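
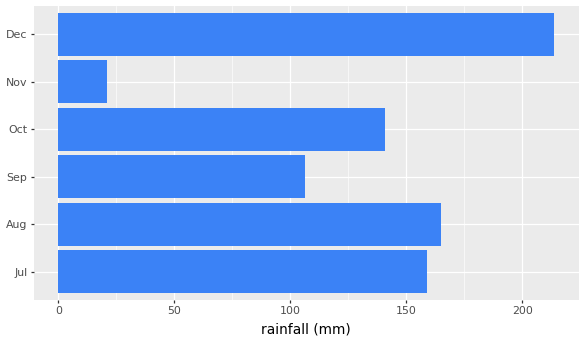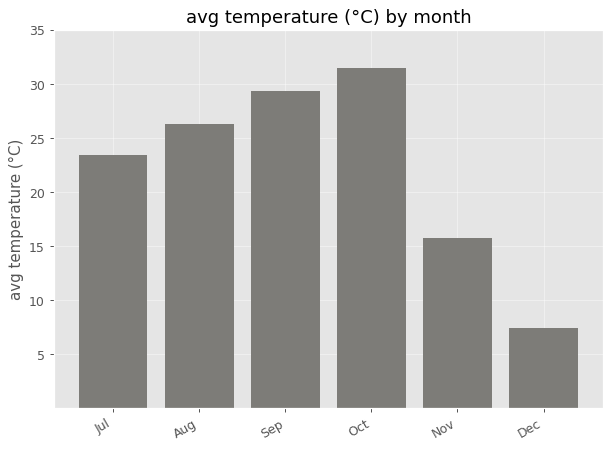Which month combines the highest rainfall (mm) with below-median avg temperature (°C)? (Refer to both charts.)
Dec

Chart 2 median avg temperature (°C) ≈ 25; below-median months: Jul, Nov, Dec. Among those, Dec has the highest rainfall (mm) (≈ 220).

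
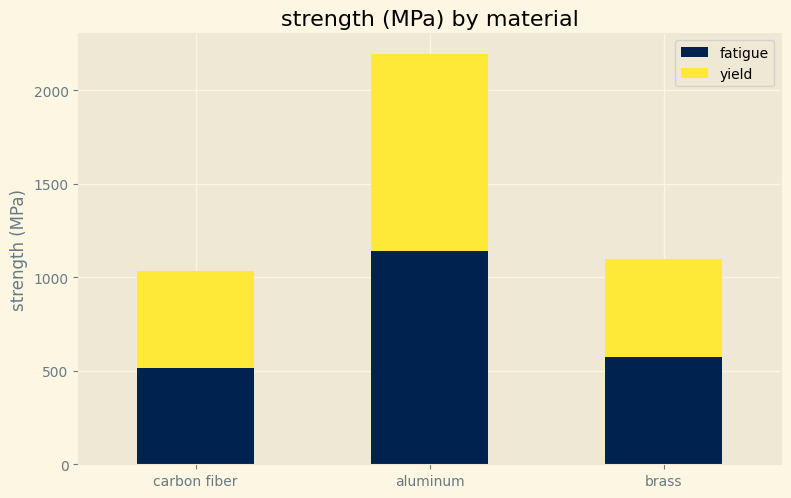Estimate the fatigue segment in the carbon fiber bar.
≈ 600

fatigue top ≈ 600, bottom ≈ 0; segment ≈ 600.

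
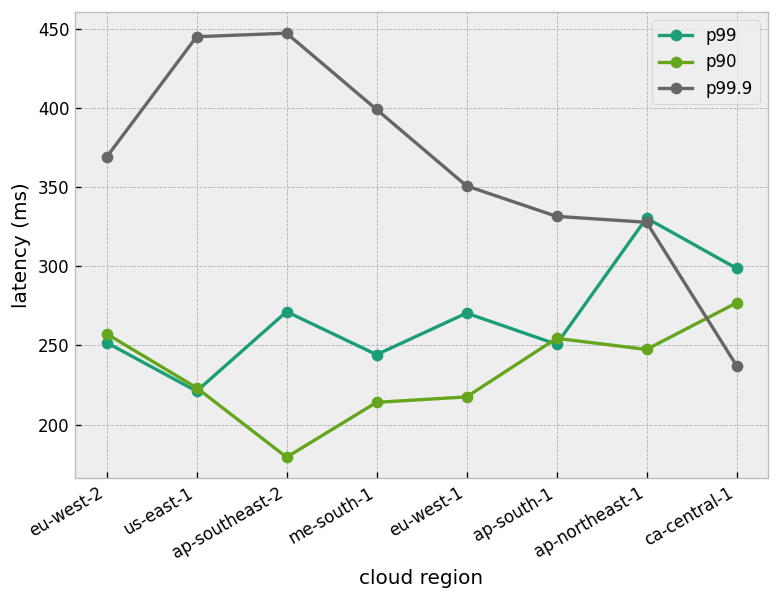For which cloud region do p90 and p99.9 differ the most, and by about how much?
ap-southeast-2, ≈ 275 ms

ap-southeast-2: p90 ≈ 175, p99.9 ≈ 450 → gap ≈ 275. Next-largest (us-east-1) is only ≈ 225.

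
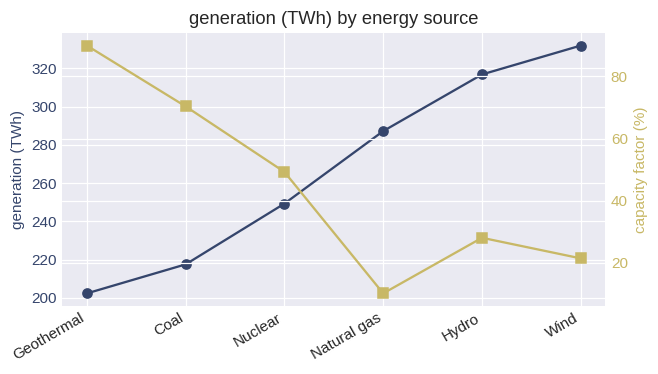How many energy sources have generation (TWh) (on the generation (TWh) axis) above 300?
2

Above 300: Hydro, Wind.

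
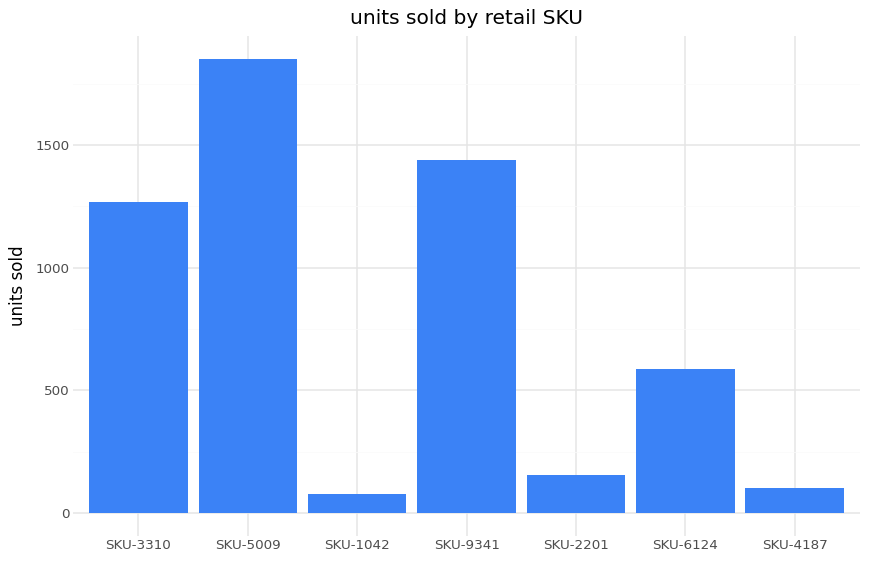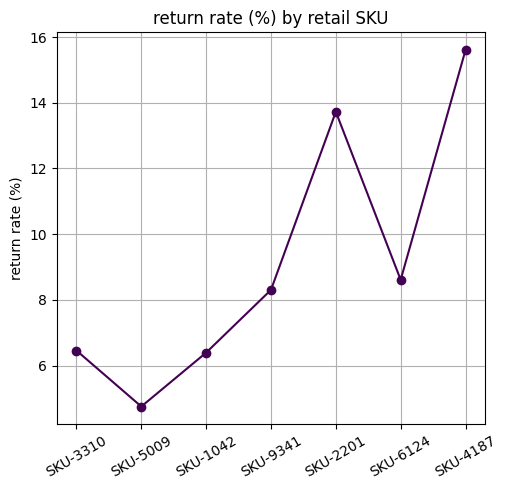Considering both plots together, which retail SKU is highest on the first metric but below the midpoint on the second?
SKU-5009

Chart 2 median return rate (%) ≈ 8; below-median retail SKUs: SKU-3310, SKU-5009, SKU-1042. Among those, SKU-5009 has the highest units sold (≈ 1800).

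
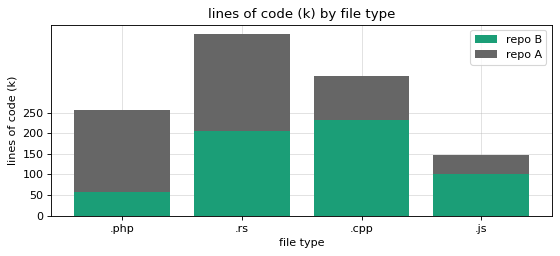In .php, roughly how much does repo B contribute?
≈ 50

repo B top ≈ 50, bottom ≈ 0; segment ≈ 50.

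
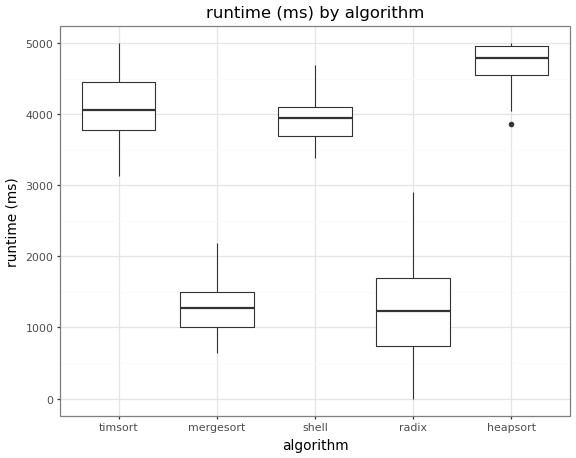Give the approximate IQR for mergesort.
≈ 500

Q3 ≈ 1500, Q1 ≈ 1000; IQR ≈ 500.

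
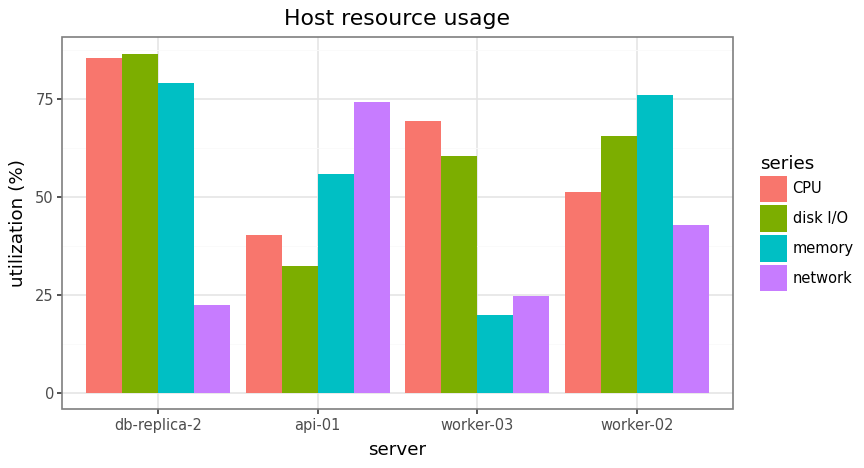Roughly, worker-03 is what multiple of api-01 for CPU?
≈ 1.75×

worker-03 ≈ 70, api-01 ≈ 40; 70/40 ≈ 1.75.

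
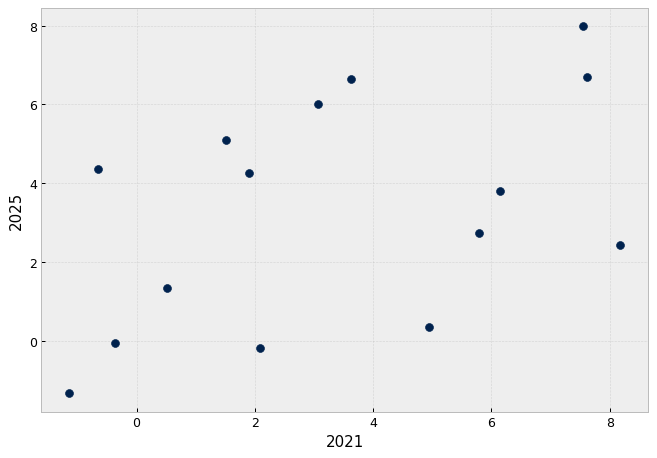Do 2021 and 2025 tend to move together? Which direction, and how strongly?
Points are positively correlated; moderate (|r| ≈ 0.5).

positive, moderate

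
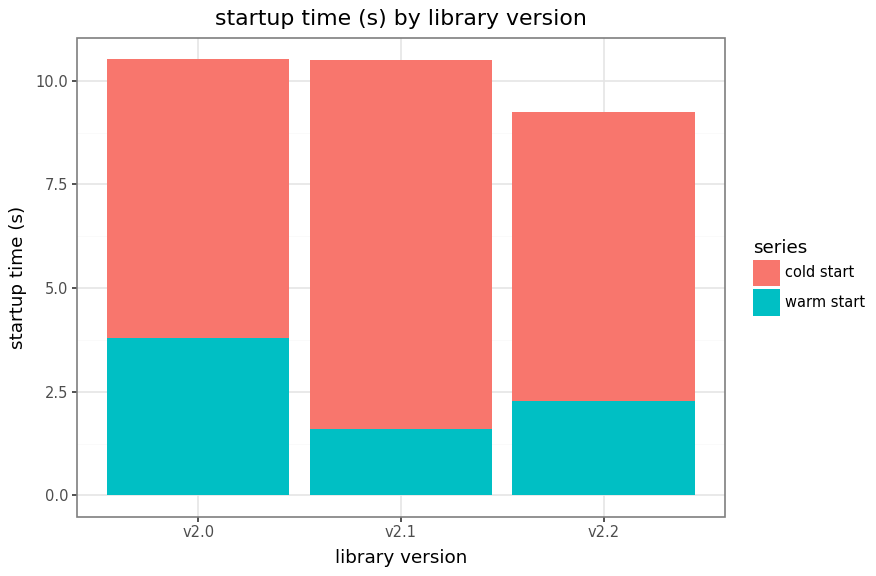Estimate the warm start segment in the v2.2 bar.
≈ 2

warm start top ≈ 2, bottom ≈ 0; segment ≈ 2.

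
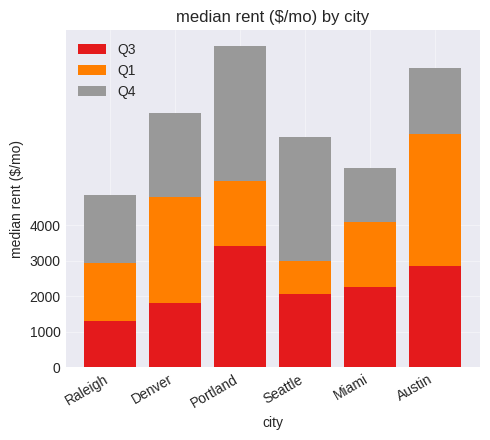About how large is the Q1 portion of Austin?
≈ 4000

Q1 top ≈ 7000, bottom ≈ 3000; segment ≈ 4000.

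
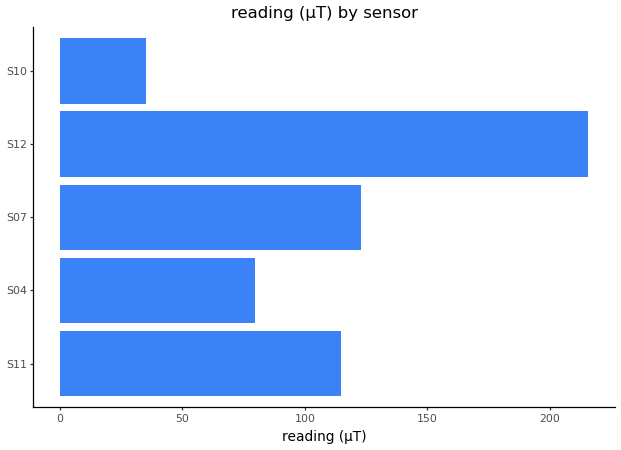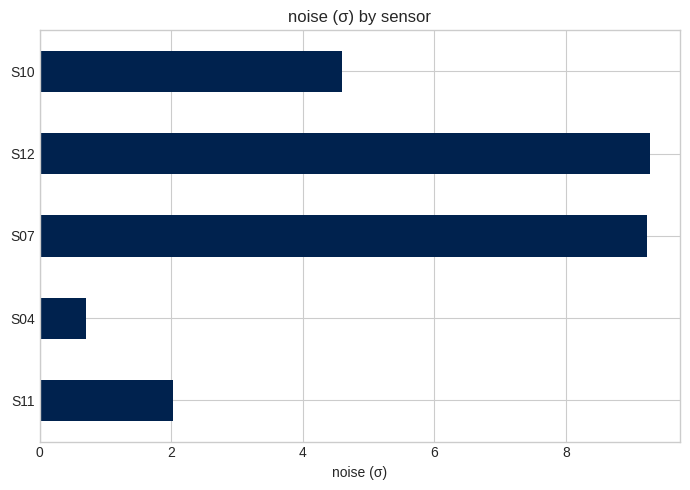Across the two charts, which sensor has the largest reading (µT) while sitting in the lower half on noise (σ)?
Chart 2 median noise (σ) ≈ 5; below-median sensors: S11, S04. Among those, S11 has the highest reading (µT) (≈ 120).

S11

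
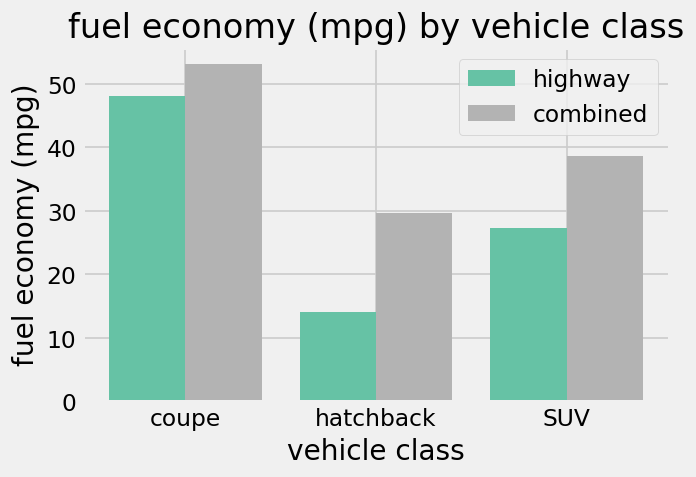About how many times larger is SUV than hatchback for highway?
≈ 1.67×

SUV ≈ 25, hatchback ≈ 15; 25/15 ≈ 1.67.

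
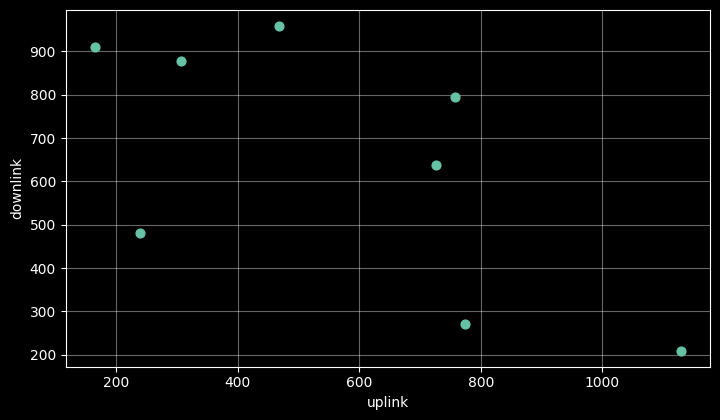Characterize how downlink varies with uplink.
Points are negatively correlated; moderate (|r| ≈ 0.6).

negative, moderate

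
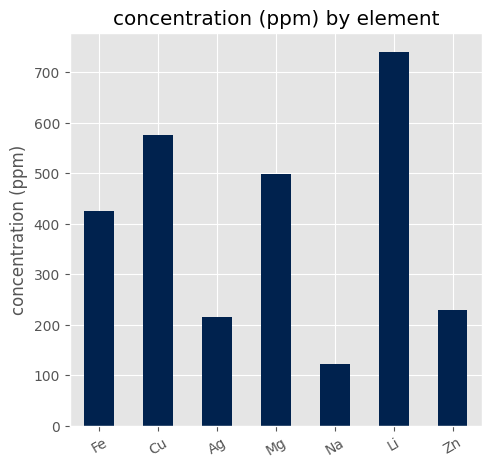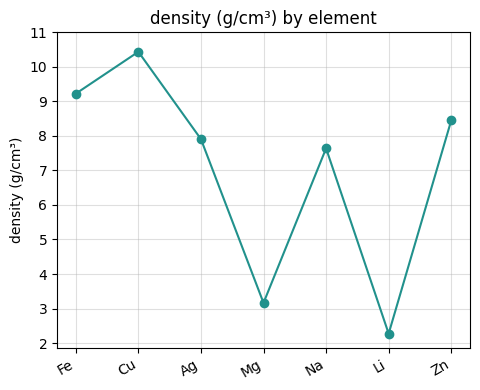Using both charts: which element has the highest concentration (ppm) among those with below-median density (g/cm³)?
Li

Chart 2 median density (g/cm³) ≈ 8; below-median elements: Mg, Na, Li. Among those, Li has the highest concentration (ppm) (≈ 700).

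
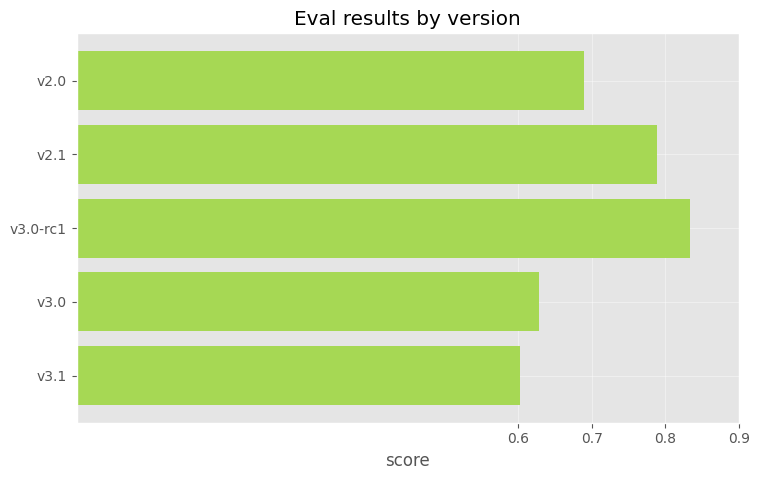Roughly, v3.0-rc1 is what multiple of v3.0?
v3.0-rc1 ≈ 0.8, v3.0 ≈ 0.6; 0.8/0.6 ≈ 1.33.

≈ 1.33×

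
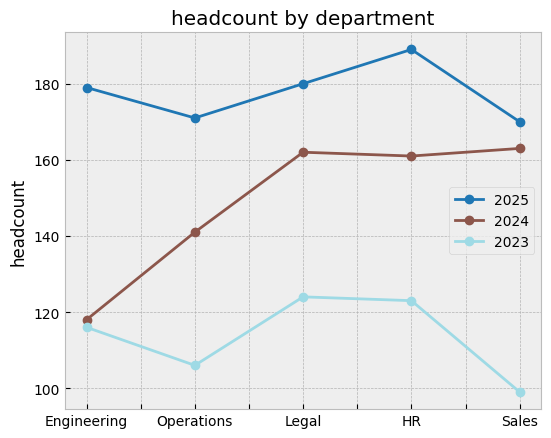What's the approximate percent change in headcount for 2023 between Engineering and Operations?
≈ -8.3%

Engineering ≈ 120, Operations ≈ 110; (110 − 120) / 120 ≈ -8.3%.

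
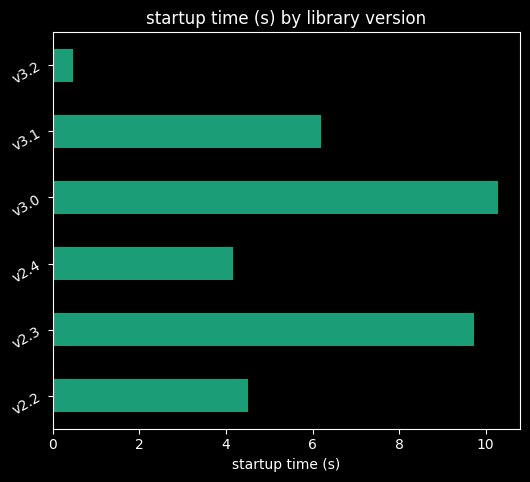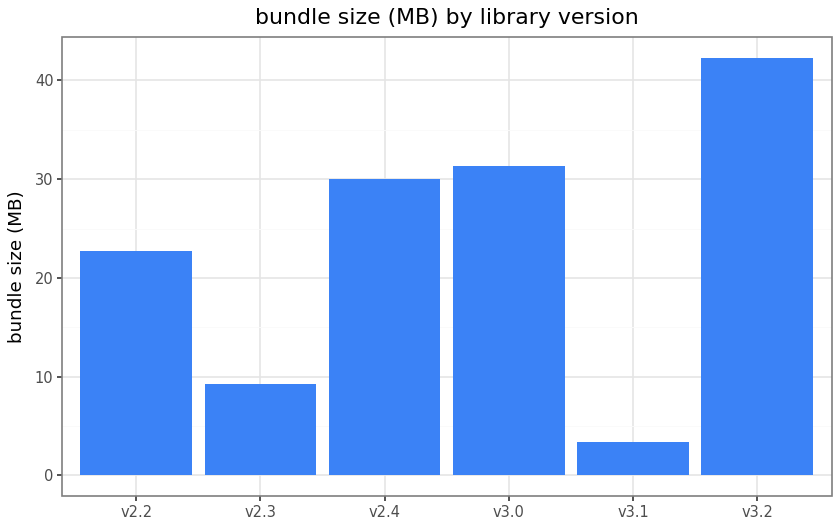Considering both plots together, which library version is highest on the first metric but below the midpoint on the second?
v2.3

Chart 2 median bundle size (MB) ≈ 25; below-median library versions: v2.2, v2.3, v3.1. Among those, v2.3 has the highest startup time (s) (≈ 10).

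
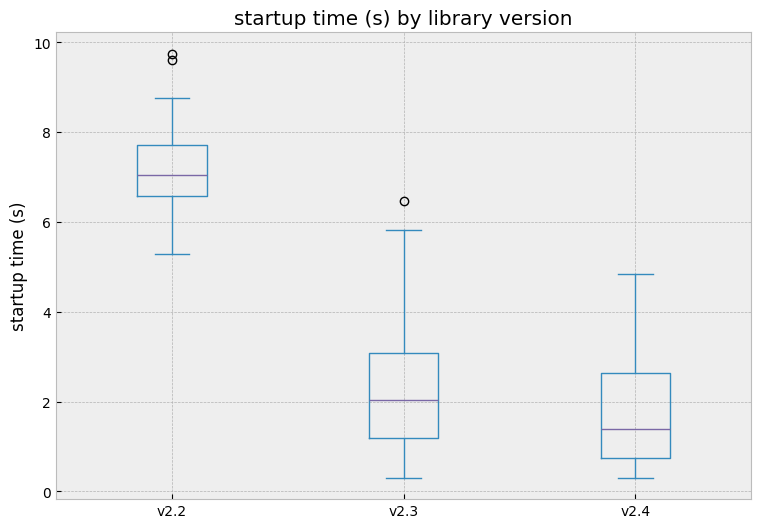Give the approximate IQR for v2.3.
≈ 2.0

Q3 ≈ 3.0, Q1 ≈ 1.0; IQR ≈ 2.0.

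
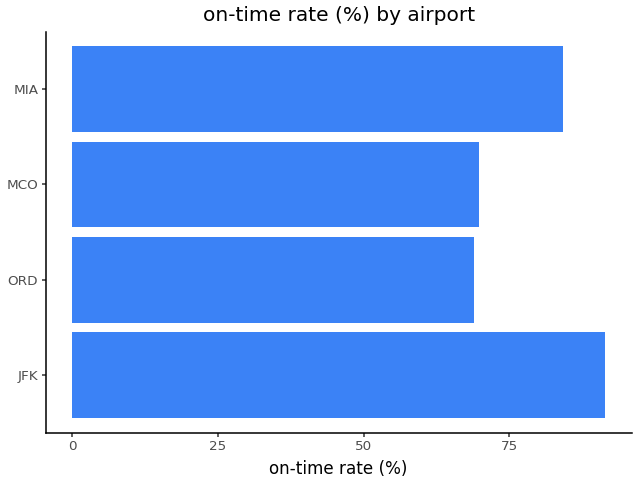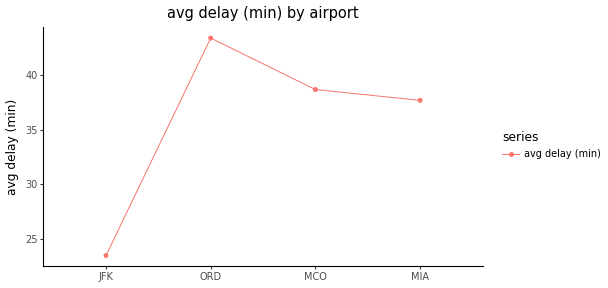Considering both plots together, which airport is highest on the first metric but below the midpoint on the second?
Chart 2 median avg delay (min) ≈ 40; below-median airports: JFK, MIA. Among those, JFK has the highest on-time rate (%) (≈ 90).

JFK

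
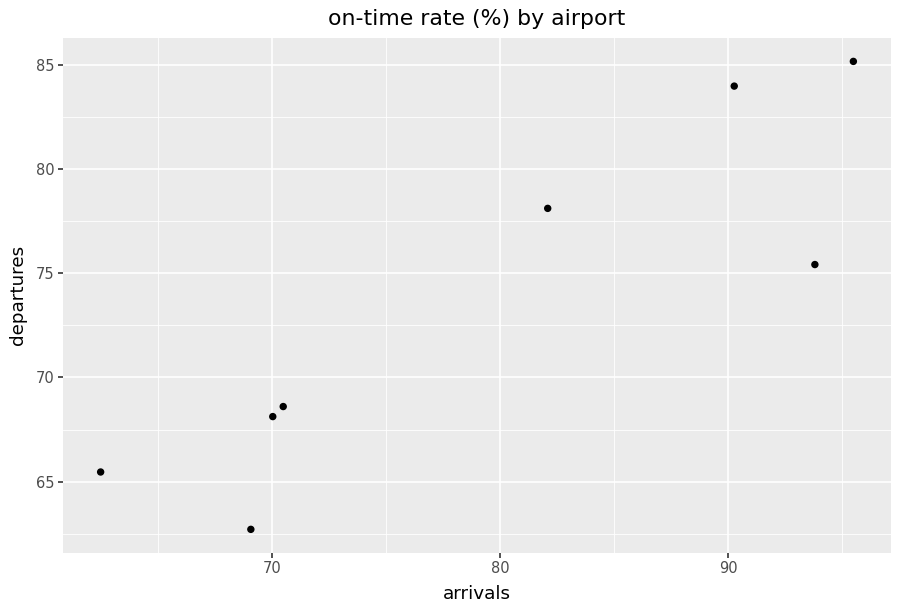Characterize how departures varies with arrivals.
positive, strong

Points are positively correlated; strong (|r| ≈ 0.9).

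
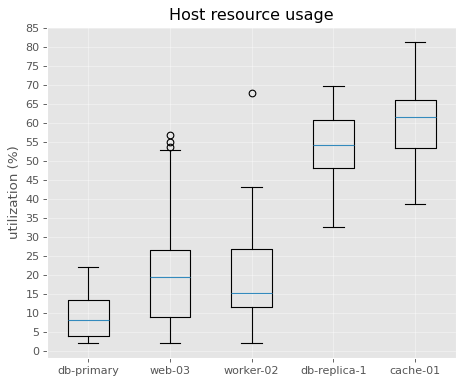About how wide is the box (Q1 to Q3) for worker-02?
≈ 15

Q3 ≈ 25, Q1 ≈ 10; IQR ≈ 15.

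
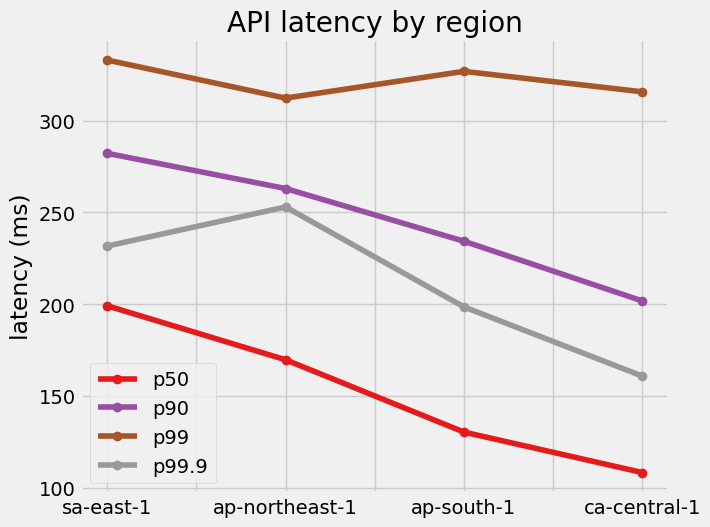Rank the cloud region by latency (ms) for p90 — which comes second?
Top 3 for p90: sa-east-1 ≈ 280, ap-northeast-1 ≈ 260, ap-south-1 ≈ 240.

ap-northeast-1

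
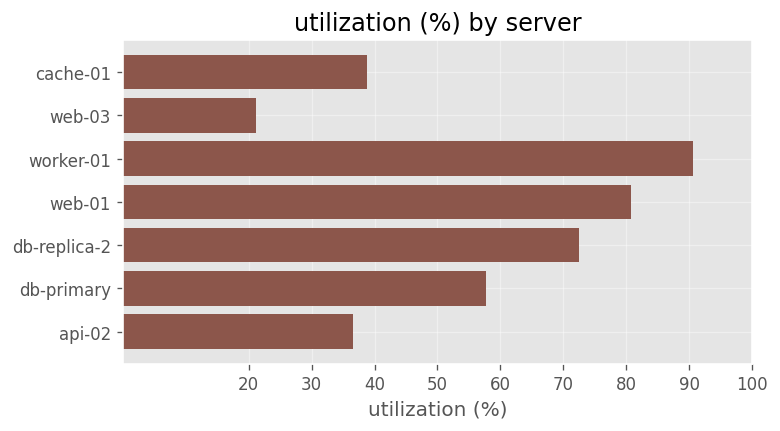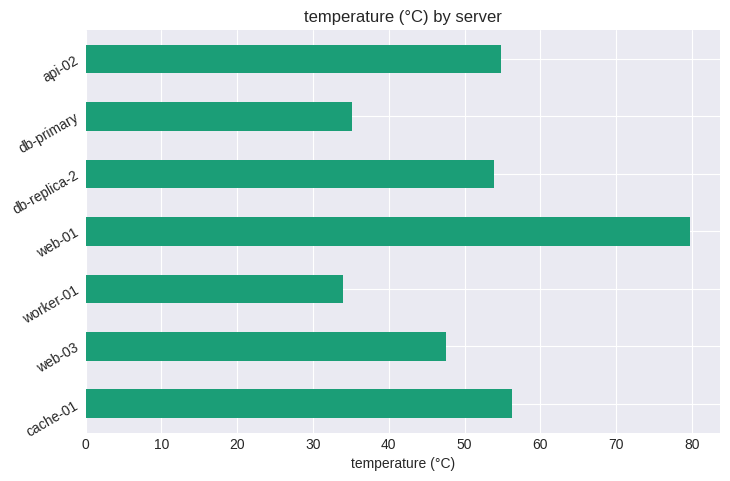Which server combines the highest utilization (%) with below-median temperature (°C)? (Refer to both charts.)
Chart 2 median temperature (°C) ≈ 50; below-median servers: web-03, worker-01, db-primary. Among those, worker-01 has the highest utilization (%) (≈ 90).

worker-01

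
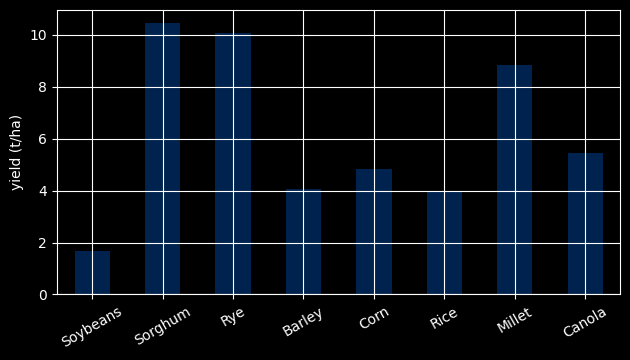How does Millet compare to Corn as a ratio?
≈ 1.8×

Millet ≈ 9, Corn ≈ 5; 9/5 ≈ 1.8.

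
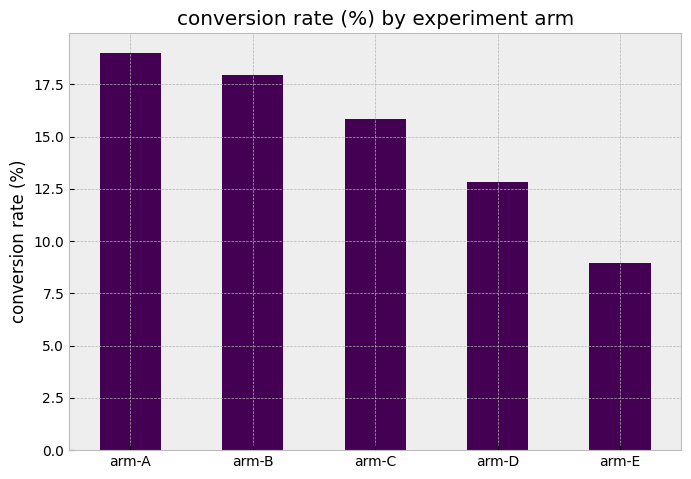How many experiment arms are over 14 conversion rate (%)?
3

Above 14: arm-A, arm-B, arm-C.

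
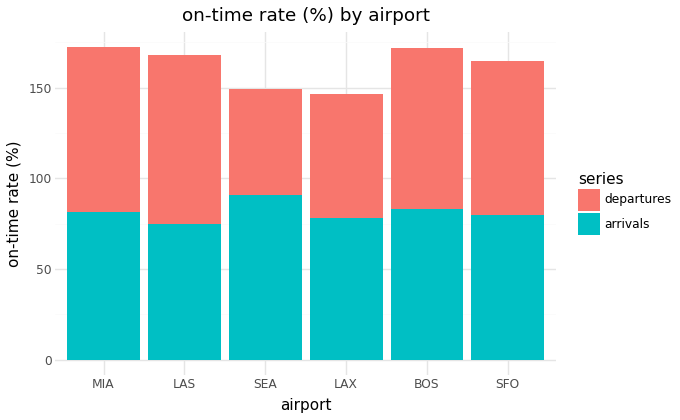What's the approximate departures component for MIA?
≈ 100

departures top ≈ 180, bottom ≈ 80; segment ≈ 100.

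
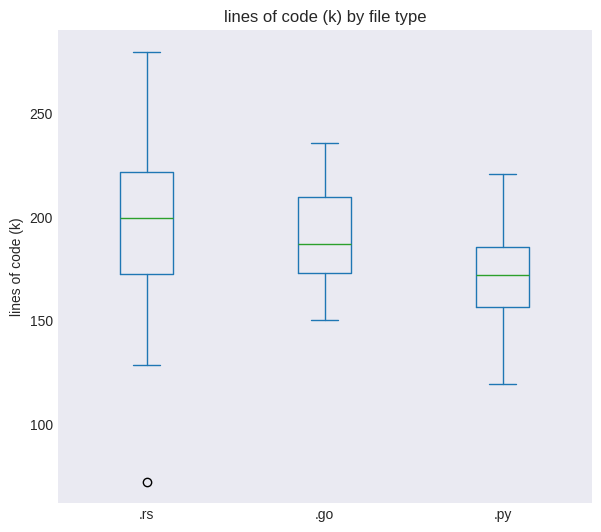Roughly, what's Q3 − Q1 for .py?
Q3 ≈ 185, Q1 ≈ 155; IQR ≈ 30.

≈ 30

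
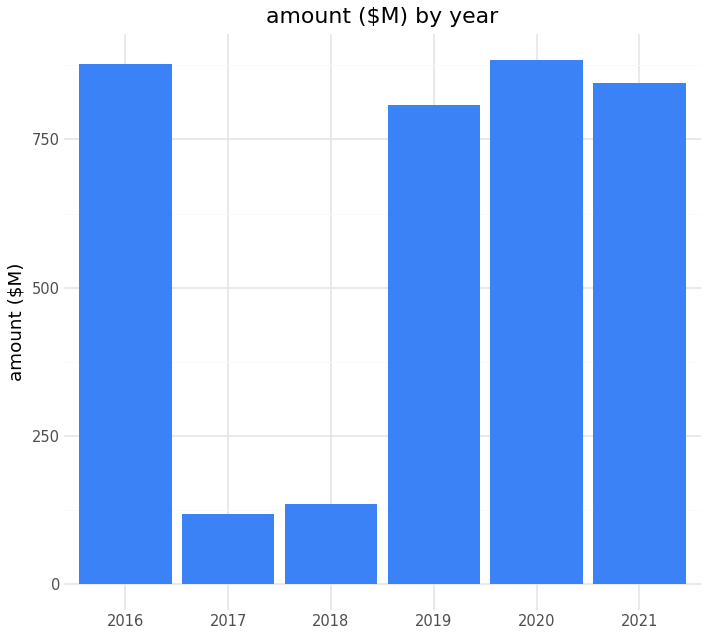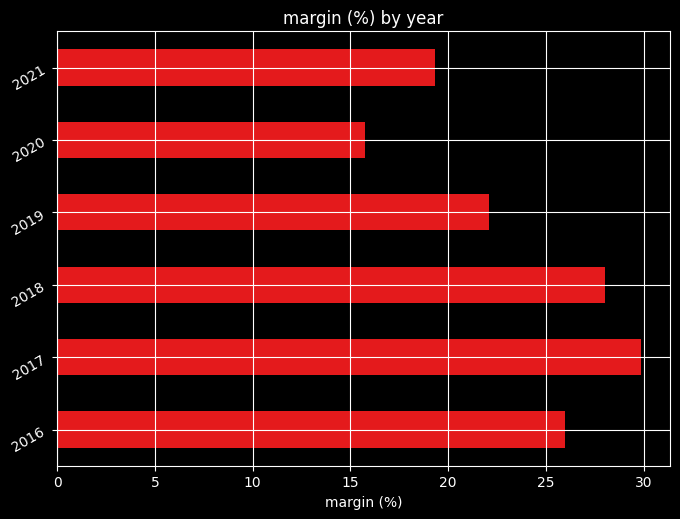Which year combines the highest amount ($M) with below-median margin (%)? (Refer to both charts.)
Chart 2 median margin (%) ≈ 25; below-median years: 2019, 2020, 2021. Among those, 2020 has the highest amount ($M) (≈ 900).

2020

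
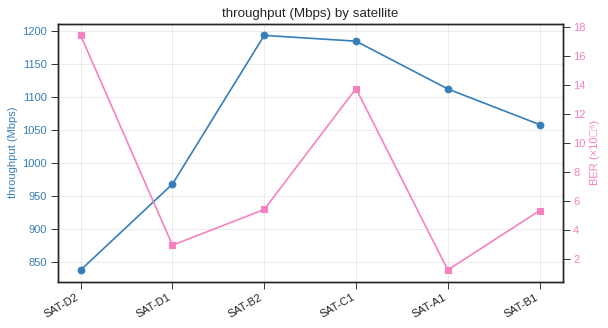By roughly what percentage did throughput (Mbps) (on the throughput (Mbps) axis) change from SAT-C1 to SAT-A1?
SAT-C1 ≈ 1200, SAT-A1 ≈ 1100; (1100 − 1200) / 1200 ≈ -8.3%.

≈ -8.3%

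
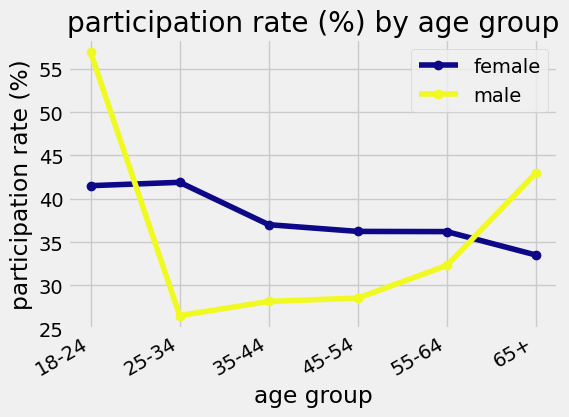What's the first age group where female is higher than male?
25-34

18-24: female ≈ 40 vs male ≈ 55 (not yet); 25-34: female ≈ 40 vs male ≈ 25 (first crossover).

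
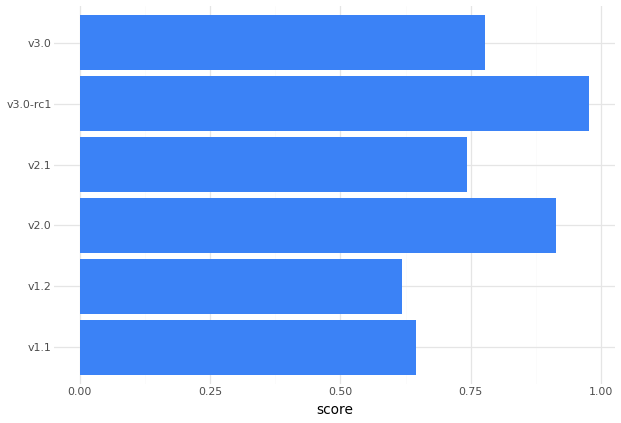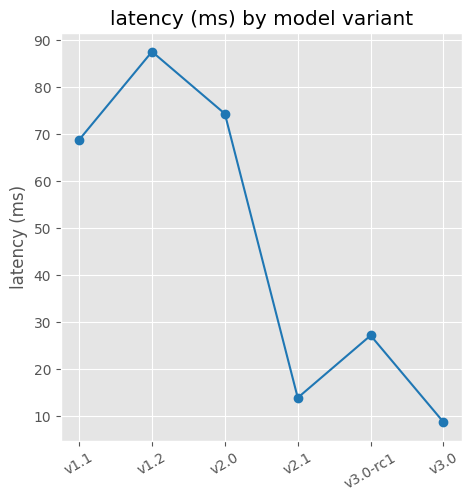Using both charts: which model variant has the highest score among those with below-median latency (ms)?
Chart 2 median latency (ms) ≈ 50; below-median model variants: v2.1, v3.0-rc1, v3.0. Among those, v3.0-rc1 has the highest score (≈ 1).

v3.0-rc1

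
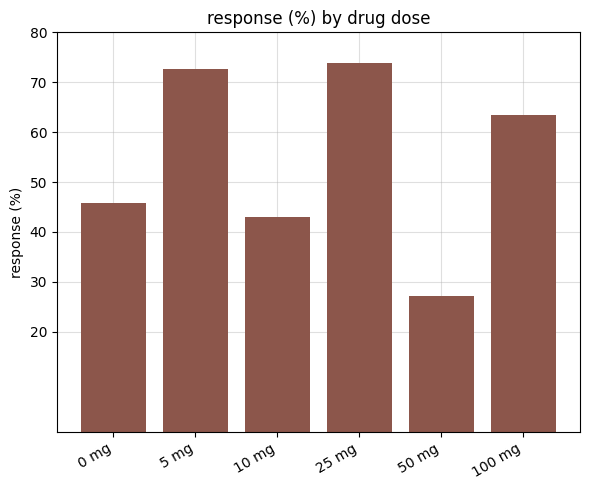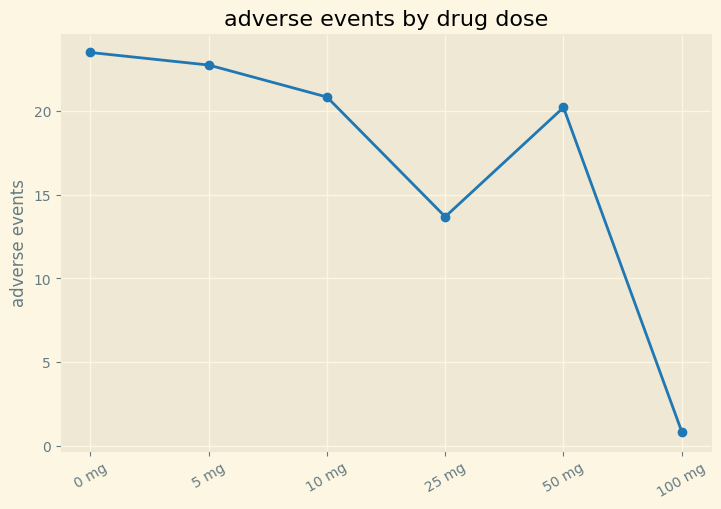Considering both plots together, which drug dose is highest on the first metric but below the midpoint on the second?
25 mg

Chart 2 median adverse events ≈ 20; below-median drug doses: 25 mg, 50 mg, 100 mg. Among those, 25 mg has the highest response (%) (≈ 70).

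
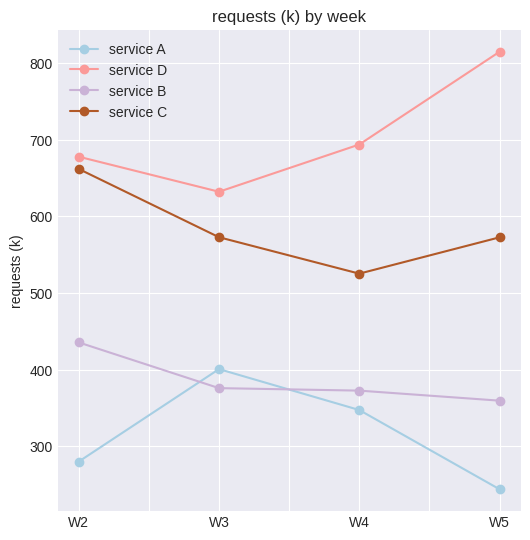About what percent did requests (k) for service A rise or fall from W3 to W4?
≈ -12.5%

W3 ≈ 400, W4 ≈ 350; (350 − 400) / 400 ≈ -12.5%.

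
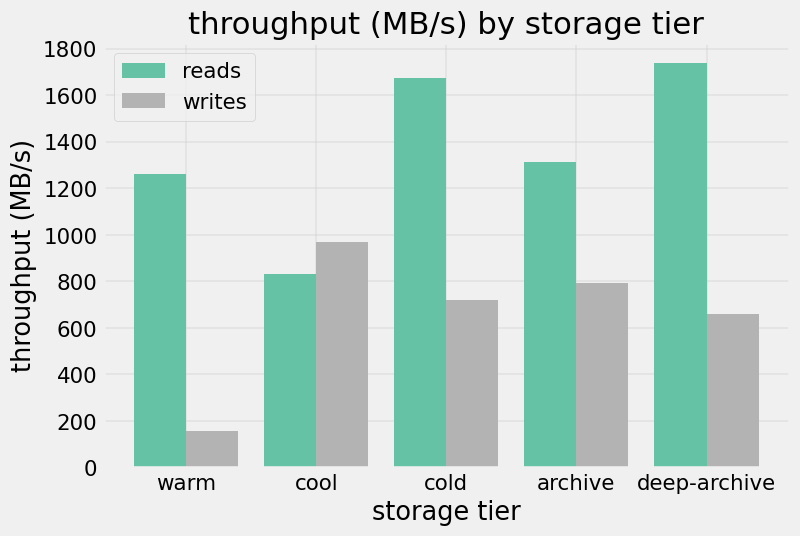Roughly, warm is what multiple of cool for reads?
warm ≈ 1200, cool ≈ 800; 1200/800 ≈ 1.5.

≈ 1.5×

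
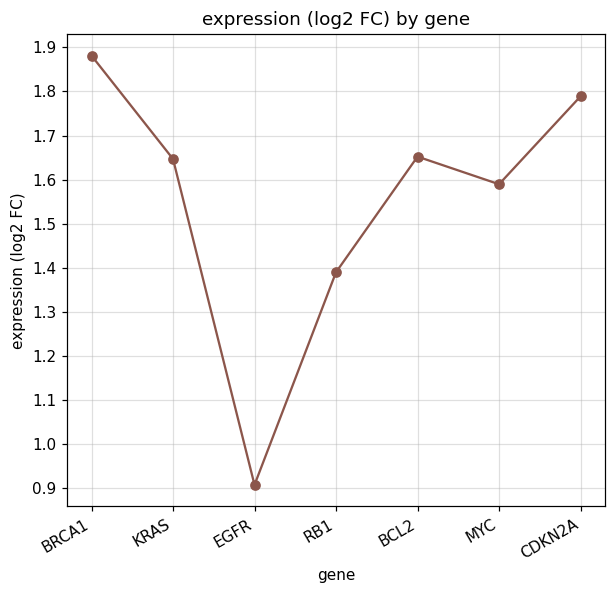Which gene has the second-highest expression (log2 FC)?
CDKN2A

Top 3: BRCA1 ≈ 1.9, CDKN2A ≈ 1.8, BCL2 ≈ 1.7.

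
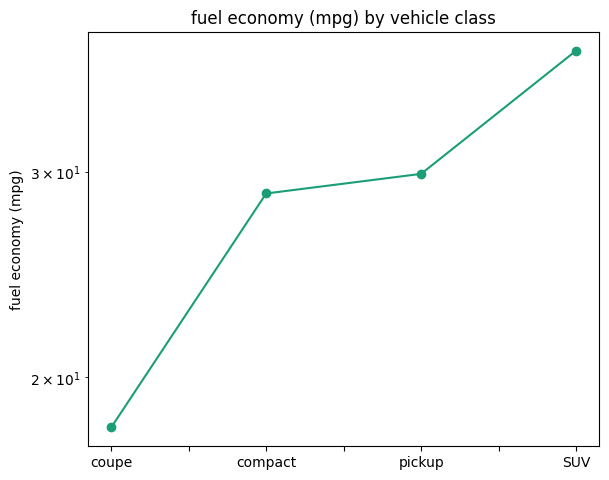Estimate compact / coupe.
≈ 1.56×

compact ≈ 28, coupe ≈ 18; 28/18 ≈ 1.56.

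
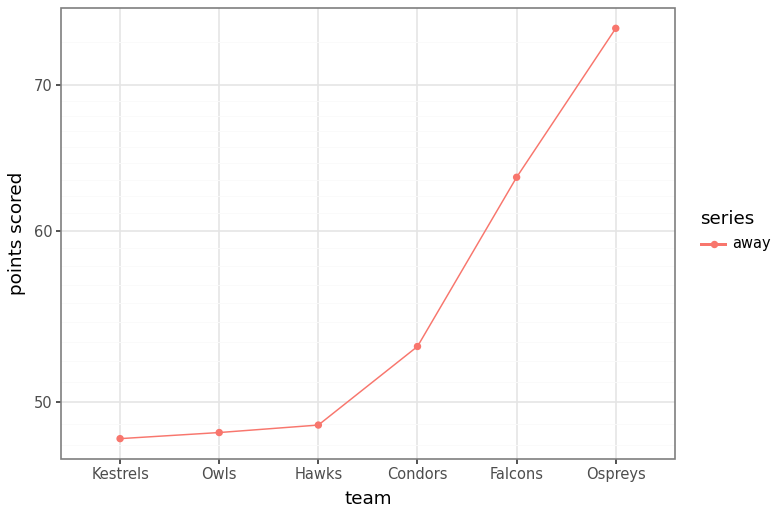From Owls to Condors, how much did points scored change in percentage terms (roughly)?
Owls ≈ 50, Condors ≈ 55; (55 − 50) / 50 ≈ +10%.

≈ +10%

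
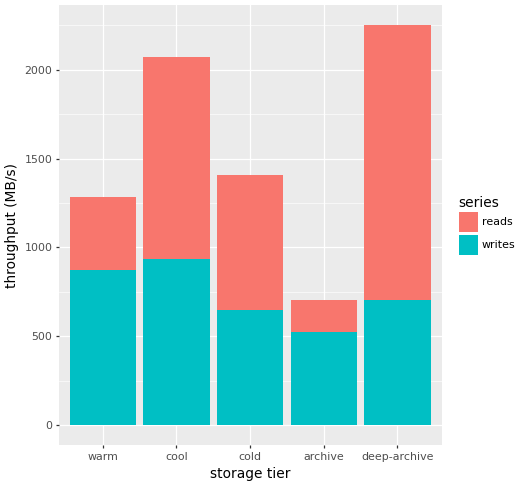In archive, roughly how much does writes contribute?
≈ 600

writes top ≈ 600, bottom ≈ 0; segment ≈ 600.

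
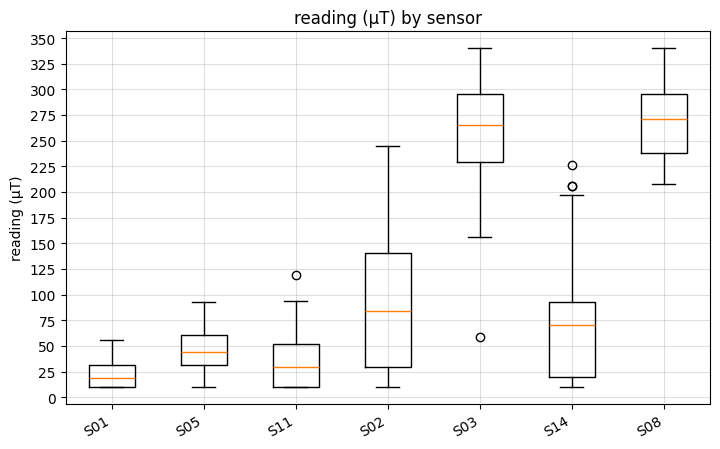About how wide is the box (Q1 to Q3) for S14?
≈ 75

Q3 ≈ 100, Q1 ≈ 25; IQR ≈ 75.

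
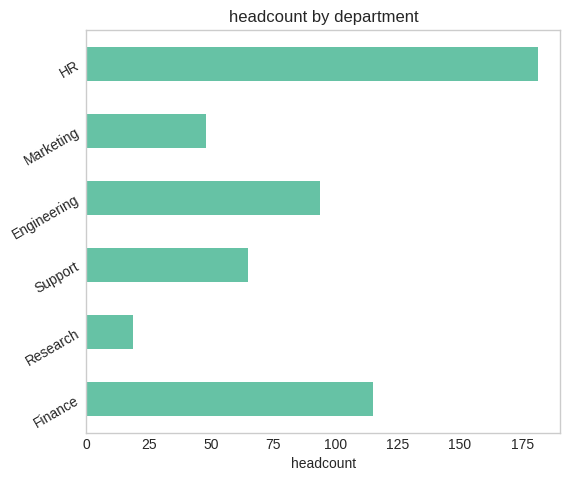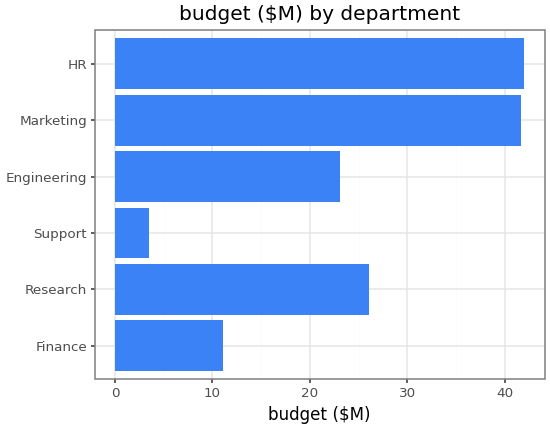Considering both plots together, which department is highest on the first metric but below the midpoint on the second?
Finance

Chart 2 median budget ($M) ≈ 25; below-median departments: Finance, Support, Engineering. Among those, Finance has the highest headcount (≈ 120).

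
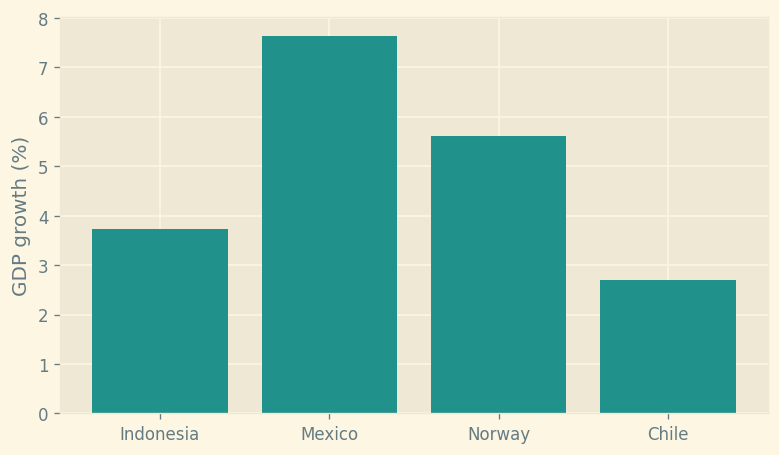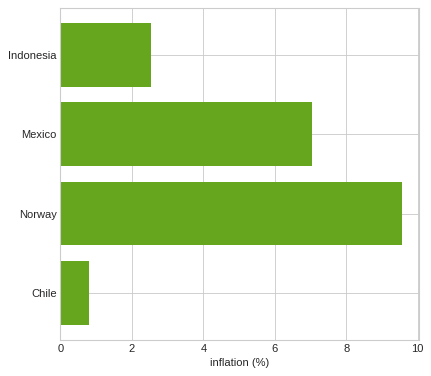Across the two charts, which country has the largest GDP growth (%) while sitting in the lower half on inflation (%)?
Chart 2 median inflation (%) ≈ 5; below-median countries: Indonesia, Chile. Among those, Indonesia has the highest GDP growth (%) (≈ 4).

Indonesia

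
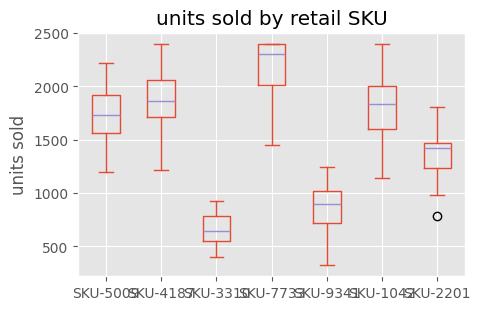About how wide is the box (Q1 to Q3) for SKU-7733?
≈ 400

Q3 ≈ 2400, Q1 ≈ 2000; IQR ≈ 400.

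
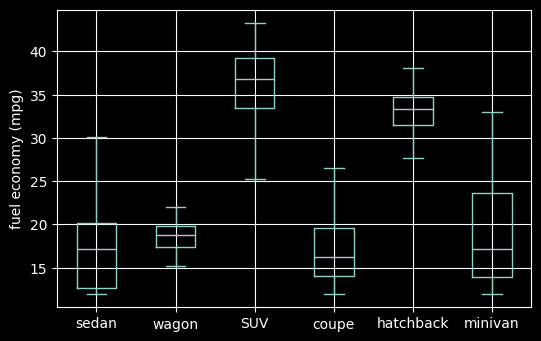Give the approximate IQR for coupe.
Q3 ≈ 20, Q1 ≈ 14; IQR ≈ 6.

≈ 6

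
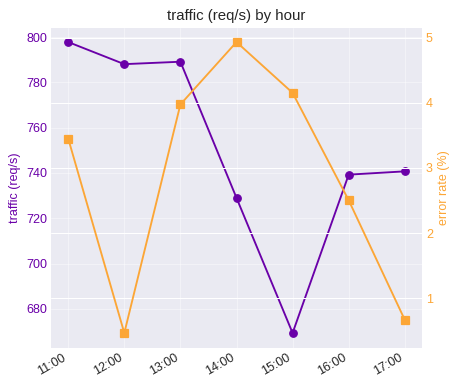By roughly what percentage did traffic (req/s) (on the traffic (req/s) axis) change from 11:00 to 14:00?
≈ -10%

11:00 ≈ 800, 14:00 ≈ 720; (720 − 800) / 800 ≈ -10%.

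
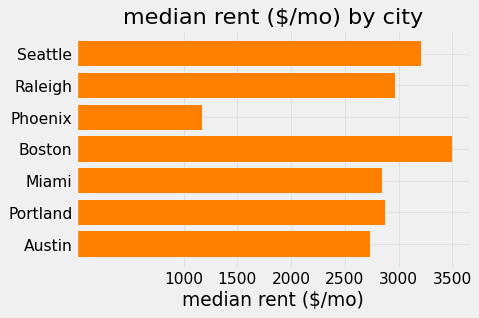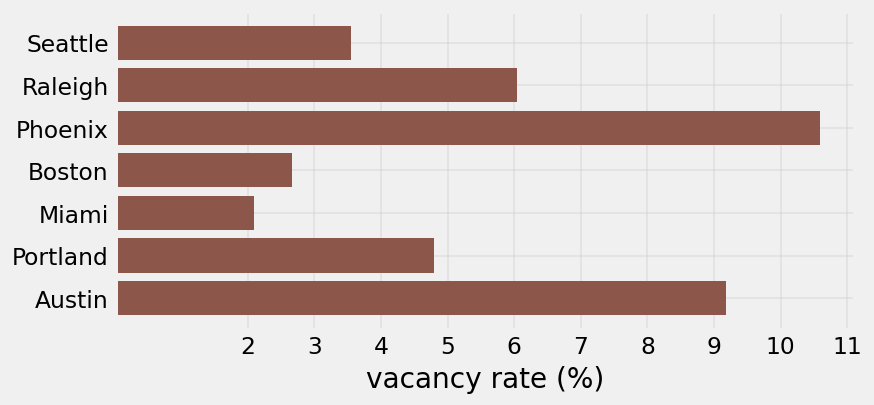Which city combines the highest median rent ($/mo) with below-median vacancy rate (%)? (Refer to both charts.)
Chart 2 median vacancy rate (%) ≈ 5; below-median cities: Seattle, Boston, Miami. Among those, Boston has the highest median rent ($/mo) (≈ 3500).

Boston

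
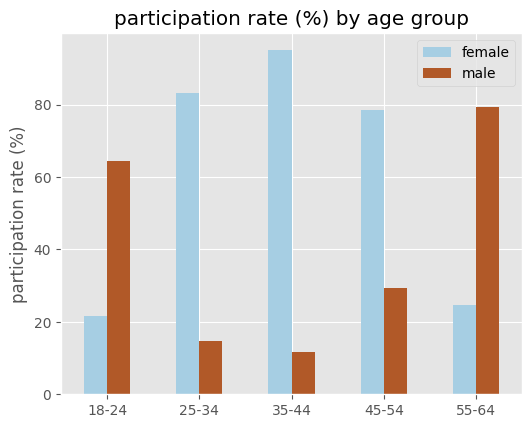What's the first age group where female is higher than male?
18-24: female ≈ 20 vs male ≈ 60 (not yet); 25-34: female ≈ 80 vs male ≈ 10 (first crossover).

25-34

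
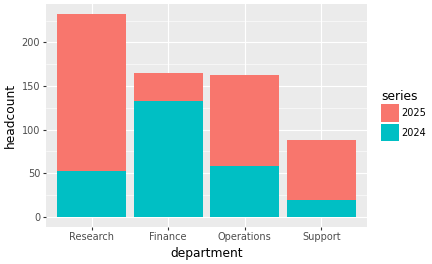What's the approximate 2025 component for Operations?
≈ 100

2025 top ≈ 160, bottom ≈ 60; segment ≈ 100.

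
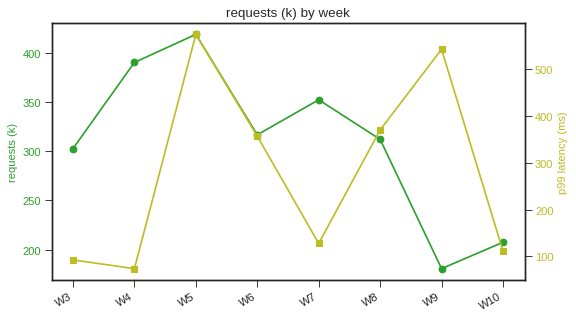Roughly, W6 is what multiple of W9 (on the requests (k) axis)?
≈ 1.78×

W6 ≈ 320, W9 ≈ 180; 320/180 ≈ 1.78.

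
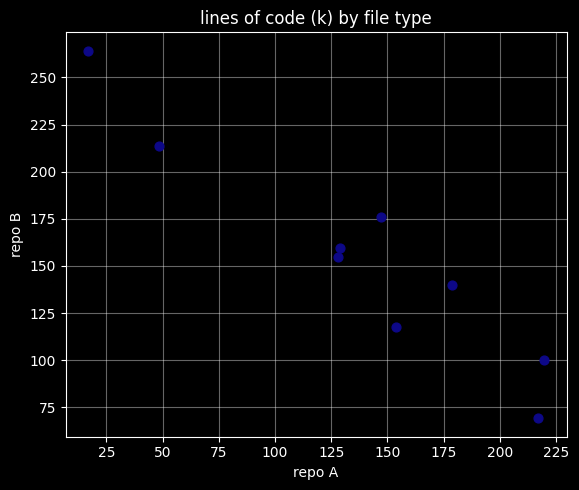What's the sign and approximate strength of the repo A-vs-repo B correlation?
Points are negatively correlated; strong (|r| ≈ 1.0).

negative, strong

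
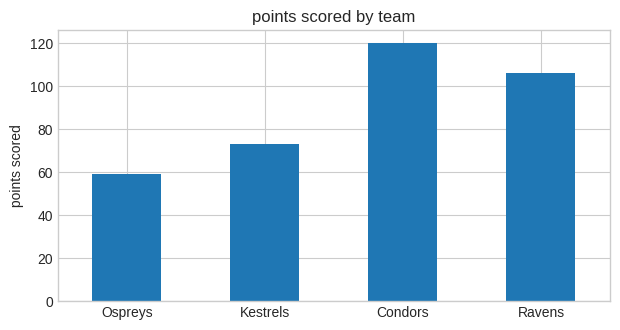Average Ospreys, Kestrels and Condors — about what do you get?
(60 + 70 + 120) / 3 ≈ 83.

≈ 83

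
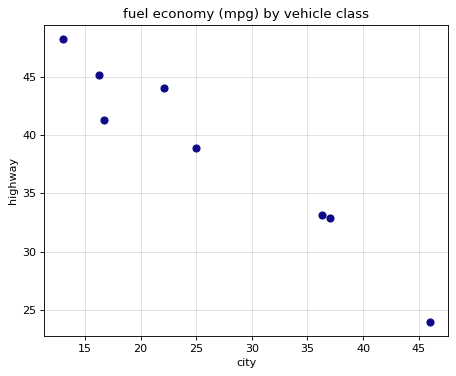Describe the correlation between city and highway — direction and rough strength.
Points are negatively correlated; strong (|r| ≈ 1.0).

negative, strong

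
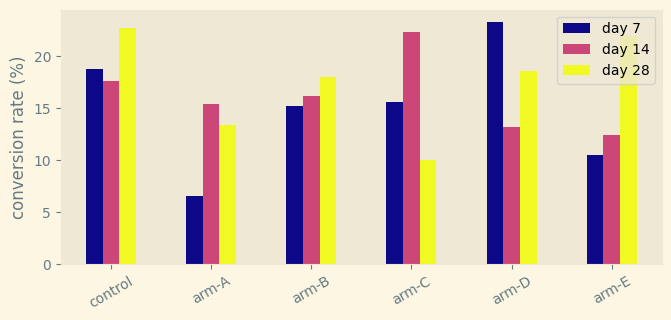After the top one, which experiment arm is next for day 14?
Top 3 for day 14: arm-C ≈ 22, control ≈ 18, arm-B ≈ 16.

control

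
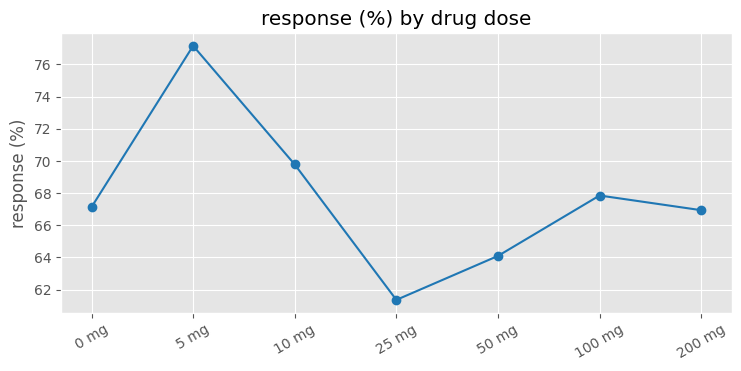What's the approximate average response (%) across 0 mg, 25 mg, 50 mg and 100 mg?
≈ 66

(68 + 62 + 64 + 68) / 4 ≈ 66.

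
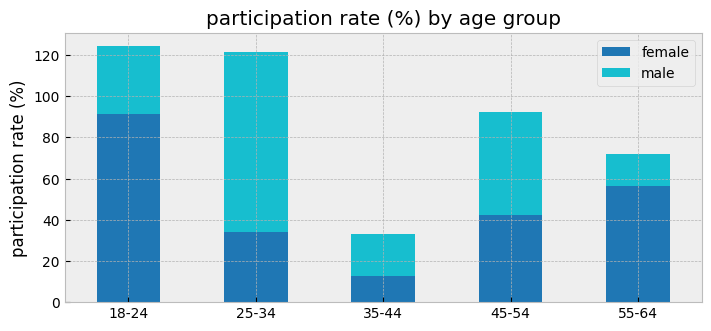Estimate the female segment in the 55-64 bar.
female top ≈ 60, bottom ≈ 0; segment ≈ 60.

≈ 60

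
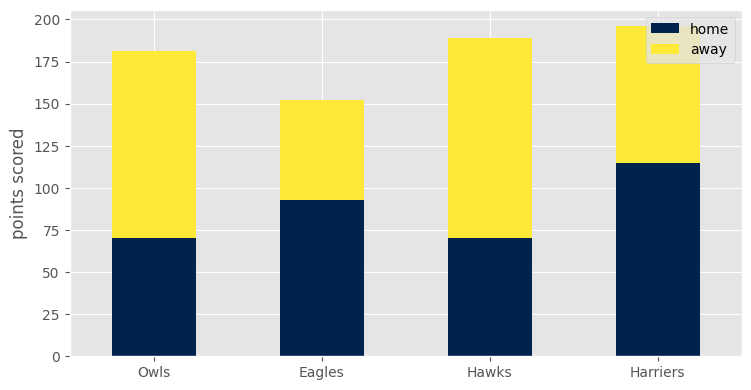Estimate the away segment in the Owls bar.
away top ≈ 180, bottom ≈ 80; segment ≈ 100.

≈ 100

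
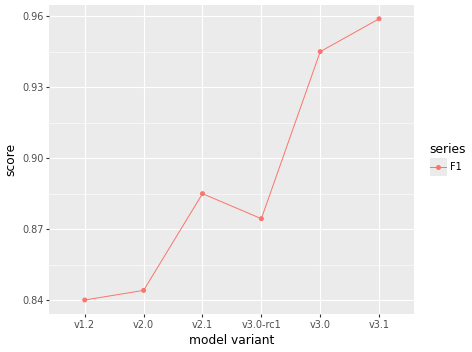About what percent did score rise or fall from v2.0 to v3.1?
v2.0 ≈ 0.84, v3.1 ≈ 0.96; (0.96 − 0.84) / 0.84 ≈ +14.3%.

≈ +14.3%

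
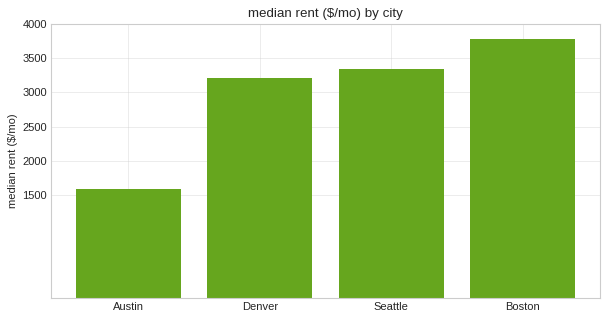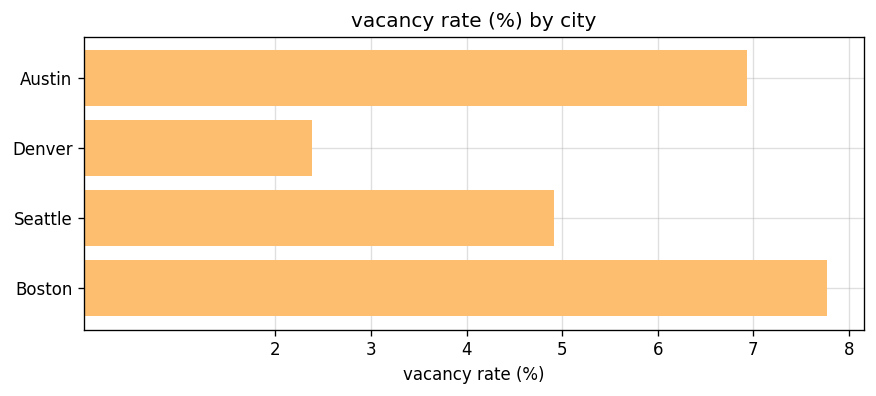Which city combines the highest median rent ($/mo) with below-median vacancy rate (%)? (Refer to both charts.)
Seattle

Chart 2 median vacancy rate (%) ≈ 6; below-median cities: Denver, Seattle. Among those, Seattle has the highest median rent ($/mo) (≈ 3500).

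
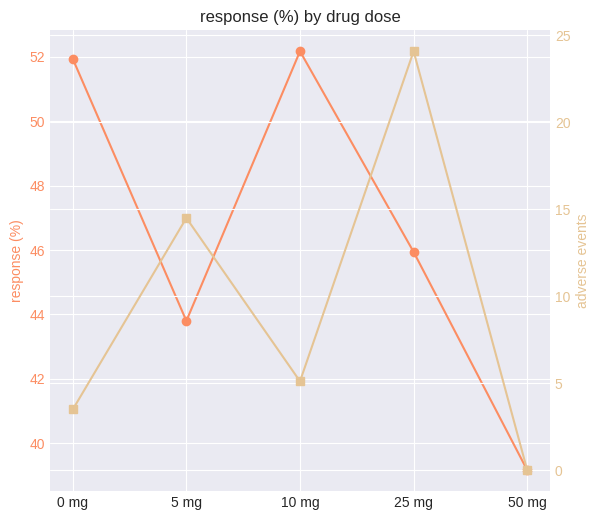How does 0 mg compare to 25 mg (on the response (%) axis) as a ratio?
≈ 1.13×

0 mg ≈ 52, 25 mg ≈ 46; 52/46 ≈ 1.13.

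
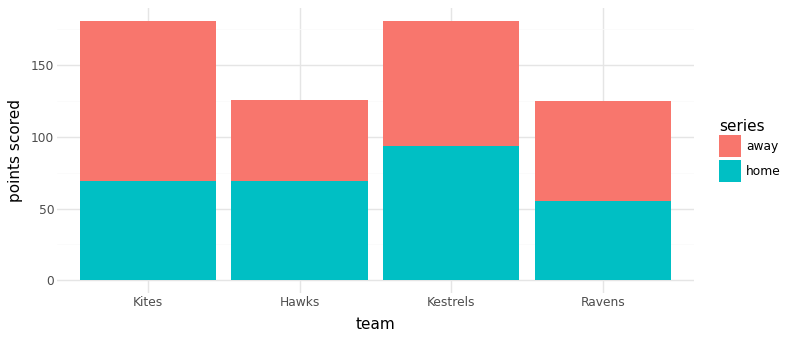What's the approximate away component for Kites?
≈ 120

away top ≈ 180, bottom ≈ 60; segment ≈ 120.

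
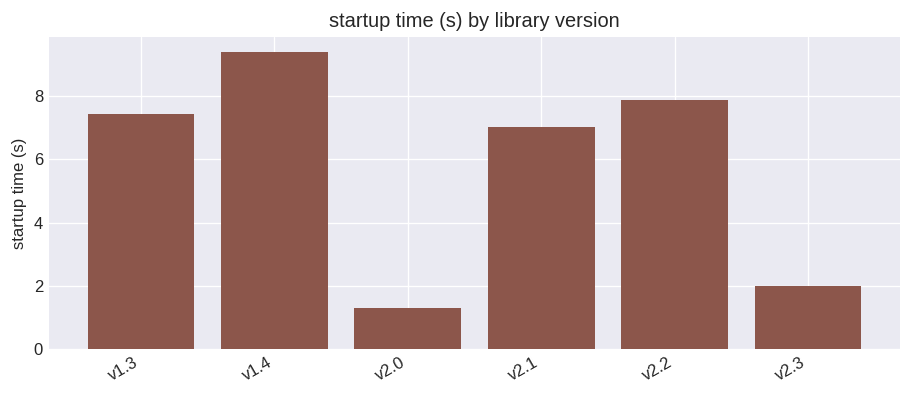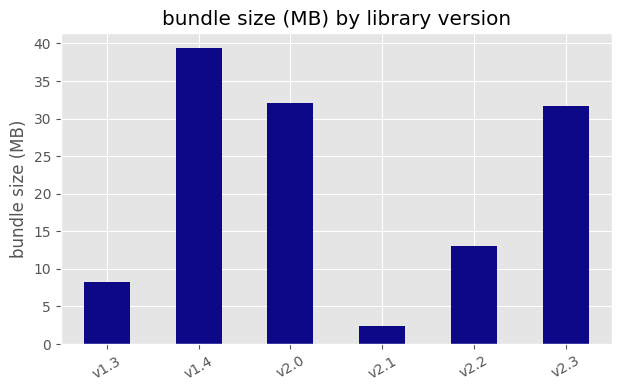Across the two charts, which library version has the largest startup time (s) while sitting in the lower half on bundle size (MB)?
v2.2

Chart 2 median bundle size (MB) ≈ 20; below-median library versions: v1.3, v2.1, v2.2. Among those, v2.2 has the highest startup time (s) (≈ 8).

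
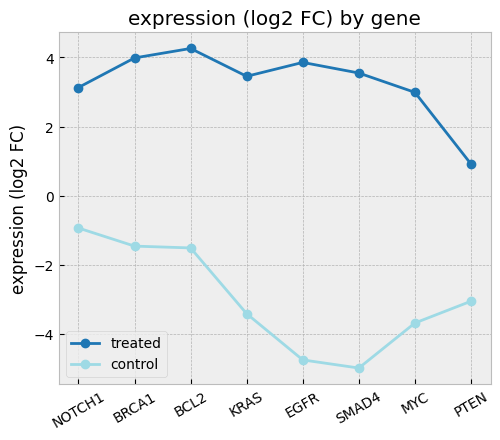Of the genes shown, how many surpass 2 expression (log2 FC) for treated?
7

Above 2: NOTCH1, BRCA1, BCL2, KRAS, EGFR, SMAD4, MYC.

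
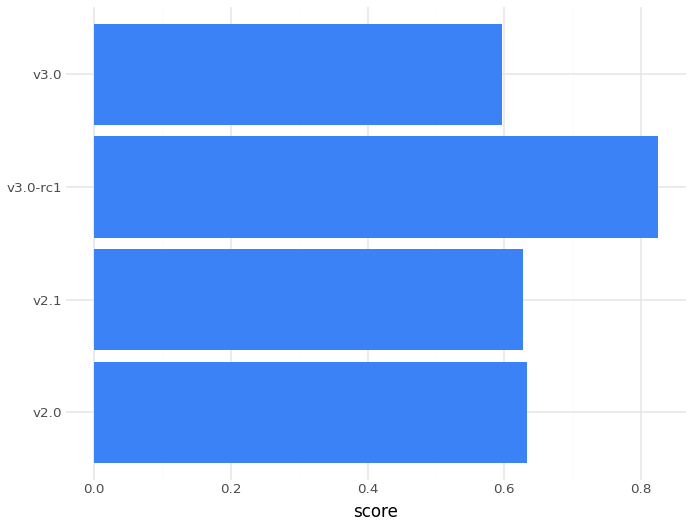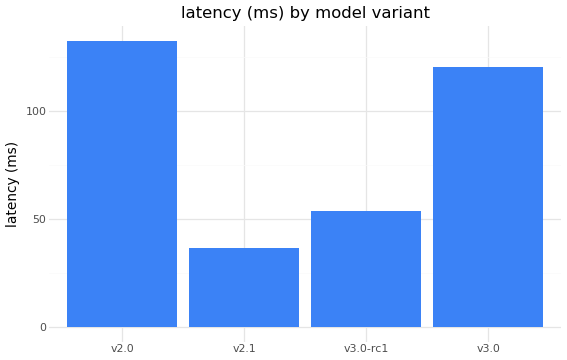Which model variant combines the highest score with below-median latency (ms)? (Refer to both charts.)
v3.0-rc1

Chart 2 median latency (ms) ≈ 80; below-median model variants: v2.1, v3.0-rc1. Among those, v3.0-rc1 has the highest score (≈ 0.8).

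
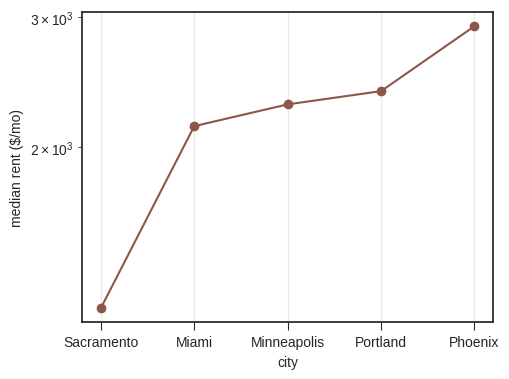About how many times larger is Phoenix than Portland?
≈ 1.25×

Phoenix ≈ 3000, Portland ≈ 2400; 3000/2400 ≈ 1.25.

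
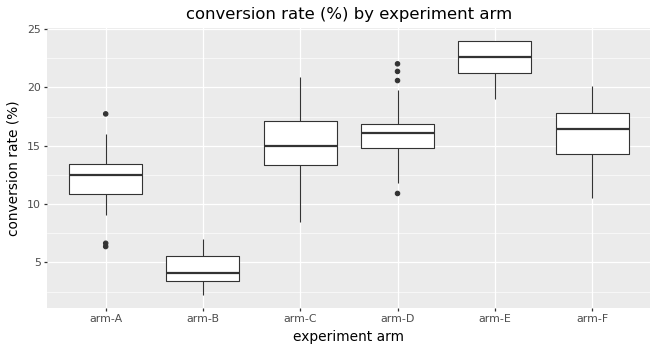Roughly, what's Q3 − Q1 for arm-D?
Q3 ≈ 16, Q1 ≈ 14; IQR ≈ 2.

≈ 2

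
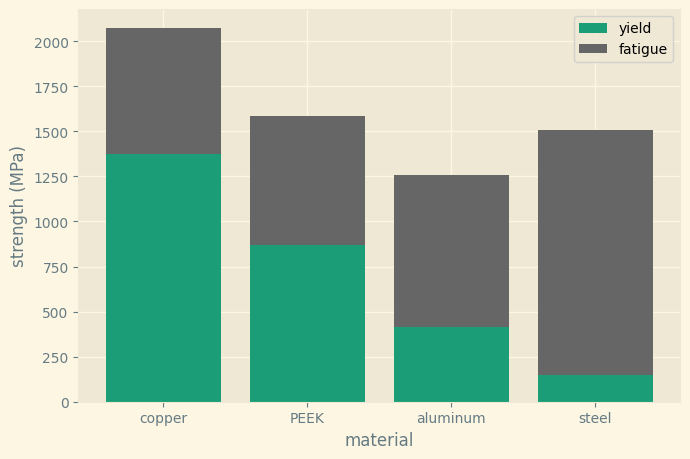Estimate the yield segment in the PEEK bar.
≈ 800

yield top ≈ 800, bottom ≈ 0; segment ≈ 800.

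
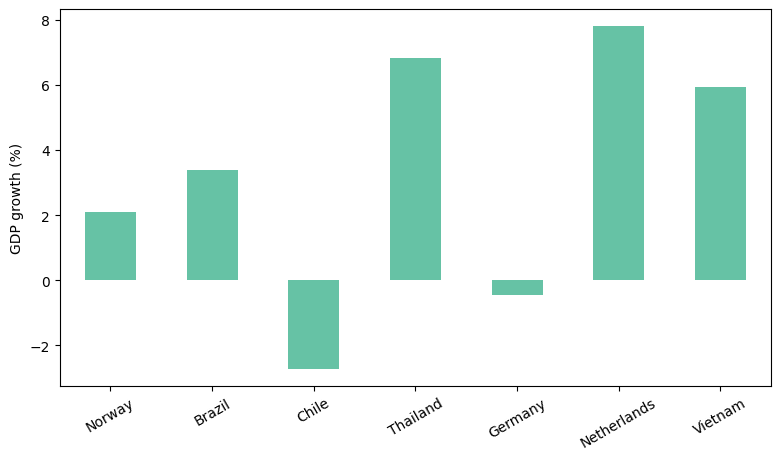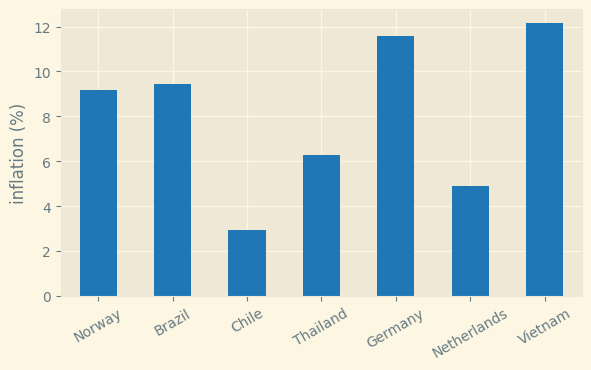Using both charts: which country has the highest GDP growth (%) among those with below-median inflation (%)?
Chart 2 median inflation (%) ≈ 10; below-median countries: Chile, Thailand, Netherlands. Among those, Netherlands has the highest GDP growth (%) (≈ 8).

Netherlands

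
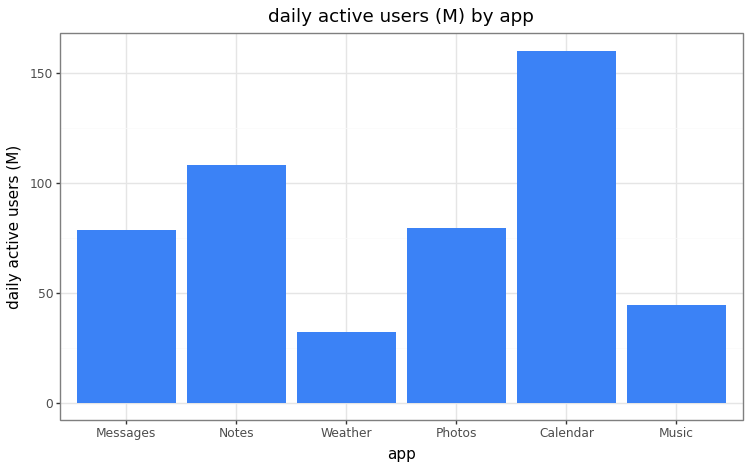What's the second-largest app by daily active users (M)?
Top 3: Calendar ≈ 160, Notes ≈ 100, Photos ≈ 80.

Notes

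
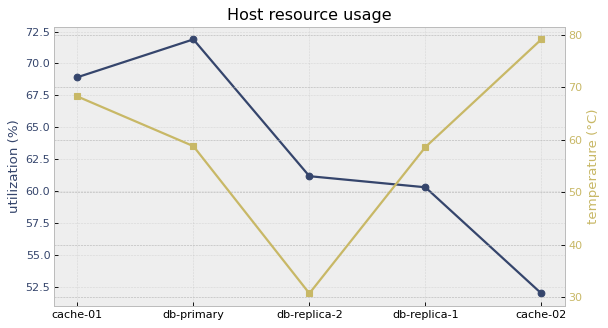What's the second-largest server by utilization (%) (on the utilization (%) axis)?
Top 3 (on the utilization (%) axis): db-primary ≈ 72, cache-01 ≈ 68, db-replica-2 ≈ 62.

cache-01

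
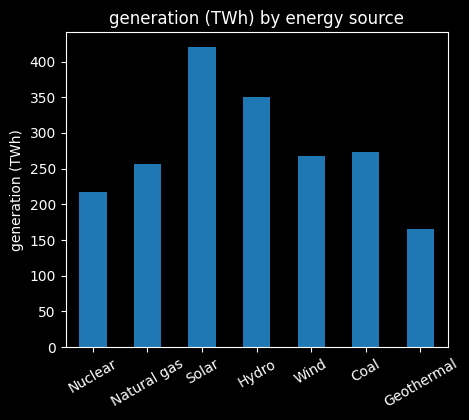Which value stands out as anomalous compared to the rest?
Solar ≈ 400; the rest sit between ≈ 150 and ≈ 350.

Solar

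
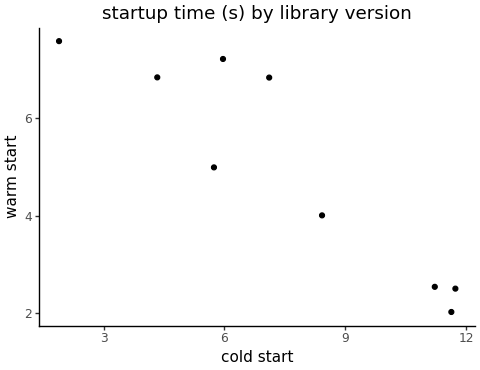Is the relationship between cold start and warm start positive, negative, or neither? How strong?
negative, strong

Points are negatively correlated; strong (|r| ≈ 0.9).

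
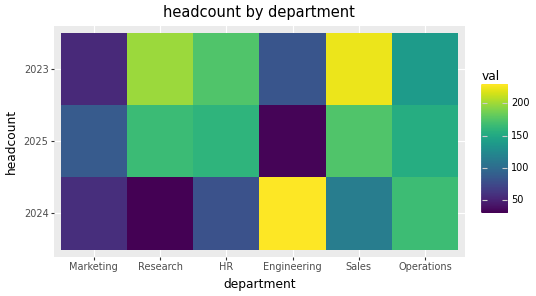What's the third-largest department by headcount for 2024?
Sales

Top 4 for 2024: Engineering ≈ 240, Operations ≈ 160, Sales ≈ 120, HR ≈ 80.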